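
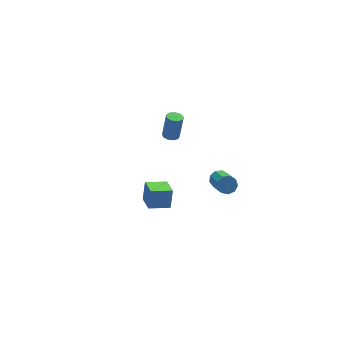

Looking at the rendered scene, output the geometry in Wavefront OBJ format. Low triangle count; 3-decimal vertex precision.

v 0.989 -3.151 2.97
v 1.248 -2.868 3.378
v 1.03 -4.425 4.598
v 0.771 -4.709 4.19
v 0.87 -2.804 3.393
v 0.652 -4.361 4.613
v 0.548 -2.902 3.21
v 0.331 -4.459 4.43
v 0.433 -3.117 2.915
v 0.215 -4.674 4.134
v 0.577 -3.348 2.645
v 0.359 -4.905 3.865
v 0.914 -3.487 2.528
v 0.697 -5.044 3.748
v 1.286 -3.469 2.618
v 1.069 -5.026 3.838
v 1.519 -3.302 2.872
v 1.301 -4.859 4.092
v 1.504 -3.065 3.172
v 1.286 -4.622 4.392
v 0.698 3.281 0.536
v 0.993 2.878 0.53
v 1.318 3.095 1.999
v 1.022 3.499 2.004
v 1.174 3.156 0.449
v 1.499 3.374 1.918
v 1.132 3.493 0.408
v 1.457 3.711 1.877
v 0.887 3.731 0.427
v 1.212 3.949 1.896
v 0.553 3.758 0.497
v 0.878 3.976 1.966
v 0.287 3.562 0.585
v 0.612 3.78 2.054
v 0.213 3.235 0.65
v 0.538 3.452 2.118
v 0.366 2.929 0.661
v 0.691 3.147 2.13
v 0.674 2.788 0.614
v 0.999 3.006 2.083
v -2.435 -1.547 -0.062
v -2.159 -1.176 1.034
v -2.333 -0.394 -0.478
v -2.057 -0.023 0.618
v -1.243 -1.737 -0.298
v -0.967 -1.366 0.798
v -1.141 -0.584 -0.714
v -0.865 -0.213 0.382
f 2 1 5
f 2 5 3
f 3 5 6
f 3 6 4
f 5 1 7
f 5 7 6
f 6 7 8
f 6 8 4
f 7 1 9
f 7 9 8
f 8 9 10
f 8 10 4
f 9 1 11
f 9 11 10
f 10 11 12
f 10 12 4
f 11 1 13
f 11 13 12
f 12 13 14
f 12 14 4
f 13 1 15
f 13 15 14
f 14 15 16
f 14 16 4
f 15 1 17
f 15 17 16
f 16 17 18
f 16 18 4
f 17 1 19
f 17 19 18
f 18 19 20
f 18 20 4
f 19 1 2
f 19 2 20
f 20 2 3
f 20 3 4
f 22 21 25
f 22 25 23
f 23 25 26
f 23 26 24
f 25 21 27
f 25 27 26
f 26 27 28
f 26 28 24
f 27 21 29
f 27 29 28
f 28 29 30
f 28 30 24
f 29 21 31
f 29 31 30
f 30 31 32
f 30 32 24
f 31 21 33
f 31 33 32
f 32 33 34
f 32 34 24
f 33 21 35
f 33 35 34
f 34 35 36
f 34 36 24
f 35 21 37
f 35 37 36
f 36 37 38
f 36 38 24
f 37 21 39
f 37 39 38
f 38 39 40
f 38 40 24
f 39 21 22
f 39 22 40
f 40 22 23
f 40 23 24
f 42 44 41
f 45 42 41
f 41 44 43
f 43 45 41
f 42 48 44
f 46 42 45
f 46 48 42
f 44 48 43
f 47 45 43
f 43 48 47
f 47 46 45
f 48 46 47



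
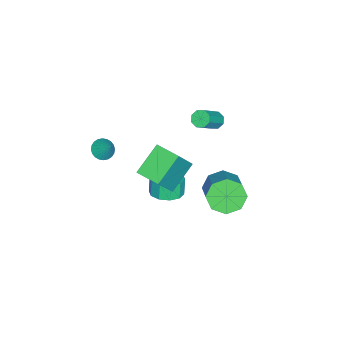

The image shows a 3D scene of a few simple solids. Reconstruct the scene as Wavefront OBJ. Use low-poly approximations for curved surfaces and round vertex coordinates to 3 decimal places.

v 1.36 -2.706 1.535
v 1.845 -2.485 1.145
v 1.82 -2.034 2.485
v 1.663 -2.306 1.106
v 1.436 -2.188 1.133
v 1.197 -2.149 1.221
v 0.983 -2.195 1.356
v 0.826 -2.318 1.52
v 0.751 -2.501 1.685
v 0.769 -2.714 1.828
v 0.876 -2.927 1.926
v 1.058 -3.105 1.965
v 1.285 -3.223 1.938
v 1.524 -3.262 1.85
v 1.738 -3.217 1.714
v 1.894 -3.093 1.551
v 1.97 -2.911 1.386
v 1.952 -2.697 1.243
v -1.159 -0.136 -4.141
v -0.252 -0.235 -3.845
v -0.593 -0.303 -2.822
v -1.501 -0.204 -3.119
v -0.381 0.344 -3.849
v -0.722 0.276 -2.827
v -0.807 0.74 -3.965
v -1.149 0.672 -2.943
v -1.368 0.801 -4.149
v -1.709 0.733 -3.126
v -1.849 0.504 -4.329
v -2.191 0.437 -3.307
v -2.067 -0.037 -4.438
v -2.408 -0.105 -3.415
v -1.938 -0.616 -4.433
v -2.279 -0.684 -3.411
v -1.511 -1.012 -4.317
v -1.853 -1.08 -3.295
v -0.951 -1.073 -4.134
v -1.292 -1.141 -3.111
v -0.469 -0.777 -3.953
v -0.811 -0.844 -2.931
v -3.841 1.643 0.506
v -3.467 1.968 0.223
v -2.186 1.602 1.492
v -2.559 1.277 1.774
v -3.696 2.194 0.518
v -2.414 1.828 1.787
v -4.009 2.097 0.806
v -2.728 1.731 2.075
v -4.223 1.734 0.918
v -2.942 1.368 2.187
v -4.214 1.318 0.788
v -2.933 0.952 2.057
v -3.986 1.092 0.493
v -2.704 0.726 1.762
v -3.672 1.189 0.205
v -2.391 0.823 1.474
v -3.458 1.552 0.093
v -2.177 1.186 1.362
v -0.43 3.286 -1.555
v 0.139 3.472 -2.466
v 1.62 4.18 -1.395
v 1.05 3.994 -0.485
v -0.333 4.124 -2.245
v 1.148 4.832 -1.175
v -0.861 4.285 -1.62
v 0.62 4.993 -0.55
v -1.138 3.861 -0.957
v 0.343 4.569 0.113
v -1 3.1 -0.645
v 0.481 3.808 0.426
v -0.528 2.448 -0.865
v 0.953 3.156 0.205
v 0 2.287 -1.49
v 1.481 2.995 -0.42
v 0.277 2.711 -2.153
v 1.758 3.419 -1.083
v 1.263 1.03 2.539
v 2.454 0.707 4.348
v 1.7 2.348 2.486
v 2.891 2.026 4.295
v 2.749 0.494 1.465
v 3.94 0.172 3.274
v 3.186 1.813 1.412
v 4.377 1.49 3.221
f 2 1 4
f 2 4 3
f 4 1 5
f 4 5 3
f 5 1 6
f 5 6 3
f 6 1 7
f 6 7 3
f 7 1 8
f 7 8 3
f 8 1 9
f 8 9 3
f 9 1 10
f 9 10 3
f 10 1 11
f 10 11 3
f 11 1 12
f 11 12 3
f 12 1 13
f 12 13 3
f 13 1 14
f 13 14 3
f 14 1 15
f 14 15 3
f 15 1 16
f 15 16 3
f 16 1 17
f 16 17 3
f 17 1 18
f 17 18 3
f 18 1 2
f 18 2 3
f 20 19 23
f 20 23 21
f 21 23 24
f 21 24 22
f 23 19 25
f 23 25 24
f 24 25 26
f 24 26 22
f 25 19 27
f 25 27 26
f 26 27 28
f 26 28 22
f 27 19 29
f 27 29 28
f 28 29 30
f 28 30 22
f 29 19 31
f 29 31 30
f 30 31 32
f 30 32 22
f 31 19 33
f 31 33 32
f 32 33 34
f 32 34 22
f 33 19 35
f 33 35 34
f 34 35 36
f 34 36 22
f 35 19 37
f 35 37 36
f 36 37 38
f 36 38 22
f 37 19 39
f 37 39 38
f 38 39 40
f 38 40 22
f 39 19 20
f 39 20 40
f 40 20 21
f 40 21 22
f 42 41 45
f 42 45 43
f 43 45 46
f 43 46 44
f 45 41 47
f 45 47 46
f 46 47 48
f 46 48 44
f 47 41 49
f 47 49 48
f 48 49 50
f 48 50 44
f 49 41 51
f 49 51 50
f 50 51 52
f 50 52 44
f 51 41 53
f 51 53 52
f 52 53 54
f 52 54 44
f 53 41 55
f 53 55 54
f 54 55 56
f 54 56 44
f 55 41 57
f 55 57 56
f 56 57 58
f 56 58 44
f 57 41 42
f 57 42 58
f 58 42 43
f 58 43 44
f 60 59 63
f 60 63 61
f 61 63 64
f 61 64 62
f 63 59 65
f 63 65 64
f 64 65 66
f 64 66 62
f 65 59 67
f 65 67 66
f 66 67 68
f 66 68 62
f 67 59 69
f 67 69 68
f 68 69 70
f 68 70 62
f 69 59 71
f 69 71 70
f 70 71 72
f 70 72 62
f 71 59 73
f 71 73 72
f 72 73 74
f 72 74 62
f 73 59 75
f 73 75 74
f 74 75 76
f 74 76 62
f 75 59 60
f 75 60 76
f 76 60 61
f 76 61 62
f 78 80 77
f 81 78 77
f 77 80 79
f 79 81 77
f 78 84 80
f 82 78 81
f 82 84 78
f 80 84 79
f 83 81 79
f 79 84 83
f 83 82 81
f 84 82 83



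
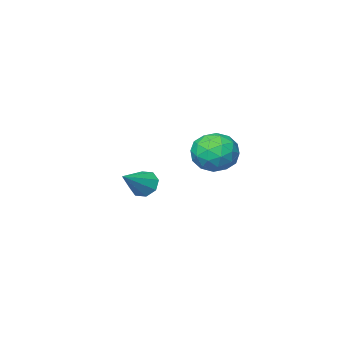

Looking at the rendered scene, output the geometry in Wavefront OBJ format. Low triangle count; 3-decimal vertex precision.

v -2.807 -2.015 -2.166
v -2.363 -2.098 -2.838
v -1.273 -1.525 -1.214
v -2.587 -1.524 -2.772
v -2.94 -1.237 -2.351
v -3.215 -1.406 -1.821
v -3.251 -1.931 -1.494
v -3.026 -2.505 -1.56
v -2.673 -2.792 -1.981
v -2.398 -2.623 -2.511
v -3.695 4.092 1.299
v -2.774 4.405 0.674
v -2.626 2.915 2.286
v -1.705 3.228 1.661
v -2.185 3.979 2.398
v -2.846 4.706 1.788
v -2.554 2.614 1.172
v -3.215 3.341 0.562
v -2.068 3.491 0.595
v -1.84 4.335 1.353
v -3.56 2.985 1.607
v -3.332 3.829 2.365
v -3.328 4.352 0.899
v -2.072 2.968 2.061
v -2.354 3.41 2.494
v -1.812 3.593 2.126
v -3.371 4.529 1.554
v -2.829 4.712 1.187
v -2.483 4.462 2.201
v -2.571 2.608 1.773
v -2.029 2.791 1.406
v -3.588 3.727 0.834
v -3.046 3.91 0.466
v -2.917 2.858 0.759
v -2.372 3.998 0.486
v -1.744 3.307 1.067
v -2.243 2.946 0.779
v -2.631 3.373 0.42
v -2.238 4.494 0.932
v -1.61 3.803 1.512
v -1.892 4.244 1.945
v -2.28 4.671 1.586
v -1.824 3.957 0.885
v -3.79 3.517 1.448
v -3.162 2.826 2.028
v -3.12 2.649 1.374
v -3.508 3.076 1.015
v -3.656 4.013 1.893
v -3.028 3.322 2.474
v -2.769 3.947 2.54
v -3.157 4.374 2.181
v -3.576 3.363 2.075
f 2 1 4
f 2 4 3
f 4 1 5
f 4 5 3
f 5 1 6
f 5 6 3
f 6 1 7
f 6 7 3
f 7 1 8
f 7 8 3
f 8 1 9
f 8 9 3
f 9 1 10
f 9 10 3
f 10 1 2
f 10 2 3
f 11 48 27
f 48 22 51
f 27 51 16
f 48 51 27
f 11 27 23
f 27 16 28
f 23 28 12
f 27 28 23
f 11 23 32
f 23 12 33
f 32 33 18
f 23 33 32
f 11 32 44
f 32 18 47
f 44 47 21
f 32 47 44
f 11 44 48
f 44 21 52
f 48 52 22
f 44 52 48
f 12 28 39
f 28 16 42
f 39 42 20
f 28 42 39
f 16 51 29
f 51 22 50
f 29 50 15
f 51 50 29
f 22 52 49
f 52 21 45
f 49 45 13
f 52 45 49
f 21 47 46
f 47 18 34
f 46 34 17
f 47 34 46
f 18 33 38
f 33 12 35
f 38 35 19
f 33 35 38
f 14 40 26
f 40 20 41
f 26 41 15
f 40 41 26
f 14 26 24
f 26 15 25
f 24 25 13
f 26 25 24
f 14 24 31
f 24 13 30
f 31 30 17
f 24 30 31
f 14 31 36
f 31 17 37
f 36 37 19
f 31 37 36
f 14 36 40
f 36 19 43
f 40 43 20
f 36 43 40
f 15 41 29
f 41 20 42
f 29 42 16
f 41 42 29
f 13 25 49
f 25 15 50
f 49 50 22
f 25 50 49
f 17 30 46
f 30 13 45
f 46 45 21
f 30 45 46
f 19 37 38
f 37 17 34
f 38 34 18
f 37 34 38
f 20 43 39
f 43 19 35
f 39 35 12
f 43 35 39



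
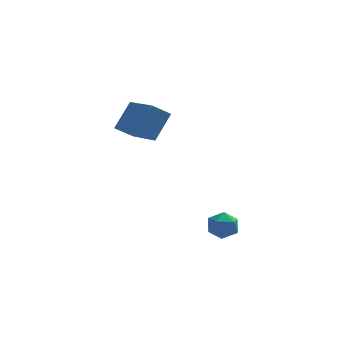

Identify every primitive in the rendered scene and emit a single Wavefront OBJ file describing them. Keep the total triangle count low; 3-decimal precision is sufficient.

v 1.348 -0.204 -3.143
v 1.894 0.369 -3.316
v 2.126 -1.109 -3.684
v 2.672 -0.536 -3.857
v 2.538 -0.749 -3.088
v 2.058 -0.19 -2.753
v 1.962 -0.55 -4.247
v 1.482 0.009 -3.912
v 2.274 0.155 -3.998
v 2.63 0.031 -3.281
v 1.39 -0.771 -3.719
v 1.746 -0.895 -3.002
v -2.176 2.084 0.845
v -2.983 1.673 1.505
v -1.535 2.922 2.152
v -2.342 2.511 2.812
v -1.058 0.569 1.268
v -1.865 0.158 1.928
v -0.417 1.407 2.575
v -1.224 0.996 3.235
f 1 12 6
f 1 6 2
f 1 2 8
f 1 8 11
f 1 11 12
f 2 6 10
f 6 12 5
f 12 11 3
f 11 8 7
f 8 2 9
f 4 10 5
f 4 5 3
f 4 3 7
f 4 7 9
f 4 9 10
f 5 10 6
f 3 5 12
f 7 3 11
f 9 7 8
f 10 9 2
f 14 16 13
f 17 14 13
f 13 16 15
f 15 17 13
f 14 20 16
f 18 14 17
f 18 20 14
f 16 20 15
f 19 17 15
f 15 20 19
f 19 18 17
f 20 18 19



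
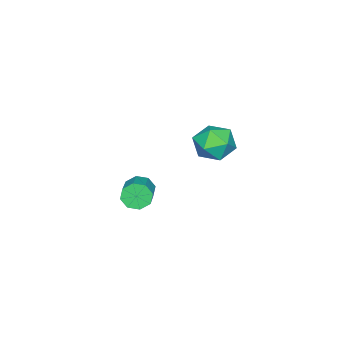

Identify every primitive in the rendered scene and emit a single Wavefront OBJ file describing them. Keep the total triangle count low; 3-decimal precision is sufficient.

v -2.744 3.559 -2.459
v -2.419 3.968 -1.734
v -1.401 3.212 -2.866
v -1.076 3.621 -2.141
v -1.543 2.863 -2.056
v -2.373 3.078 -1.804
v -1.447 4.102 -2.796
v -2.277 4.317 -2.544
v -1.617 4.303 -1.942
v -1.676 3.538 -1.484
v -2.144 3.642 -3.116
v -2.203 2.877 -2.658
v 1.816 2.685 -2.867
v 2.127 2.502 -3.321
v 3.254 3.092 -2.788
v 2.944 3.275 -2.333
v 1.948 2.903 -3.388
v 3.076 3.493 -2.854
v 1.692 3.176 -3.149
v 2.82 3.767 -2.616
v 1.509 3.161 -2.745
v 2.636 3.752 -2.212
v 1.506 2.868 -2.412
v 2.633 3.458 -1.879
v 1.684 2.467 -2.346
v 2.812 3.057 -1.812
v 1.94 2.193 -2.584
v 3.068 2.784 -2.051
v 2.124 2.208 -2.988
v 3.251 2.799 -2.455
f 1 12 6
f 1 6 2
f 1 2 8
f 1 8 11
f 1 11 12
f 2 6 10
f 6 12 5
f 12 11 3
f 11 8 7
f 8 2 9
f 4 10 5
f 4 5 3
f 4 3 7
f 4 7 9
f 4 9 10
f 5 10 6
f 3 5 12
f 7 3 11
f 9 7 8
f 10 9 2
f 14 13 17
f 14 17 15
f 15 17 18
f 15 18 16
f 17 13 19
f 17 19 18
f 18 19 20
f 18 20 16
f 19 13 21
f 19 21 20
f 20 21 22
f 20 22 16
f 21 13 23
f 21 23 22
f 22 23 24
f 22 24 16
f 23 13 25
f 23 25 24
f 24 25 26
f 24 26 16
f 25 13 27
f 25 27 26
f 26 27 28
f 26 28 16
f 27 13 29
f 27 29 28
f 28 29 30
f 28 30 16
f 29 13 14
f 29 14 30
f 30 14 15
f 30 15 16



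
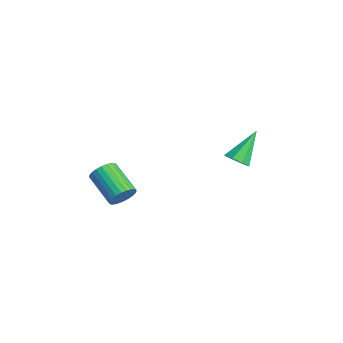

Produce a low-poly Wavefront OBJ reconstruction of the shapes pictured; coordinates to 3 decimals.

v 3.188 -3.189 1.793
v 3.393 -2.892 2.31
v 2.017 -3.254 3.063
v 1.812 -3.551 2.547
v 3.28 -2.709 2.191
v 1.904 -3.071 2.944
v 3.153 -2.599 2.011
v 1.777 -2.961 2.765
v 3.031 -2.579 1.799
v 1.655 -2.941 2.552
v 2.933 -2.652 1.585
v 1.557 -3.013 2.339
v 2.874 -2.807 1.403
v 1.498 -3.168 2.157
v 2.863 -3.019 1.281
v 1.487 -3.381 2.035
v 2.901 -3.258 1.236
v 1.525 -3.619 1.99
v 2.983 -3.486 1.277
v 1.607 -3.848 2.03
v 3.096 -3.669 1.396
v 1.72 -4.031 2.149
v 3.223 -3.779 1.575
v 1.847 -4.141 2.329
v 3.345 -3.799 1.788
v 1.969 -4.161 2.541
v 3.443 -3.727 2.001
v 2.067 -4.088 2.755
v 3.502 -3.572 2.183
v 2.126 -3.933 2.937
v 3.513 -3.359 2.305
v 2.137 -3.721 3.059
v 3.475 -3.121 2.35
v 2.099 -3.482 3.104
v 3.642 1.493 3.073
v 4.126 1.834 2.978
v 3.118 2.567 4.267
v 3.772 1.956 2.713
v 3.341 1.806 2.659
v 3.087 1.473 2.847
v 3.158 1.152 3.167
v 3.513 1.03 3.432
v 3.943 1.18 3.486
v 4.198 1.513 3.298
f 2 1 5
f 2 5 3
f 3 5 6
f 3 6 4
f 5 1 7
f 5 7 6
f 6 7 8
f 6 8 4
f 7 1 9
f 7 9 8
f 8 9 10
f 8 10 4
f 9 1 11
f 9 11 10
f 10 11 12
f 10 12 4
f 11 1 13
f 11 13 12
f 12 13 14
f 12 14 4
f 13 1 15
f 13 15 14
f 14 15 16
f 14 16 4
f 15 1 17
f 15 17 16
f 16 17 18
f 16 18 4
f 17 1 19
f 17 19 18
f 18 19 20
f 18 20 4
f 19 1 21
f 19 21 20
f 20 21 22
f 20 22 4
f 21 1 23
f 21 23 22
f 22 23 24
f 22 24 4
f 23 1 25
f 23 25 24
f 24 25 26
f 24 26 4
f 25 1 27
f 25 27 26
f 26 27 28
f 26 28 4
f 27 1 29
f 27 29 28
f 28 29 30
f 28 30 4
f 29 1 31
f 29 31 30
f 30 31 32
f 30 32 4
f 31 1 33
f 31 33 32
f 32 33 34
f 32 34 4
f 33 1 2
f 33 2 34
f 34 2 3
f 34 3 4
f 36 35 38
f 36 38 37
f 38 35 39
f 38 39 37
f 39 35 40
f 39 40 37
f 40 35 41
f 40 41 37
f 41 35 42
f 41 42 37
f 42 35 43
f 42 43 37
f 43 35 44
f 43 44 37
f 44 35 36
f 44 36 37



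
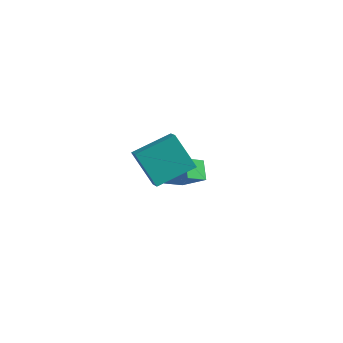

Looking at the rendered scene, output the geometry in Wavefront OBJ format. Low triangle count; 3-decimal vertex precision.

v -3.707 2.182 -3.641
v -4.291 2.889 -2.914
v -3.318 3.266 -4.383
v -3.902 3.973 -3.656
v -2.438 2.327 -2.764
v -3.022 3.034 -2.037
v -2.049 3.411 -3.506
v -2.633 4.118 -2.779
v -0.747 -3.066 1.255
v -2.027 -2.868 2.805
v -1.414 -2.366 0.614
v -2.694 -2.168 2.164
v 0.334 -1.412 1.936
v -0.946 -1.214 3.486
v -0.333 -0.712 1.295
v -1.613 -0.514 2.845
f 2 4 1
f 5 2 1
f 1 4 3
f 3 5 1
f 2 8 4
f 6 2 5
f 6 8 2
f 4 8 3
f 7 5 3
f 3 8 7
f 7 6 5
f 8 6 7
f 10 12 9
f 13 10 9
f 9 12 11
f 11 13 9
f 10 16 12
f 14 10 13
f 14 16 10
f 12 16 11
f 15 13 11
f 11 16 15
f 15 14 13
f 16 14 15



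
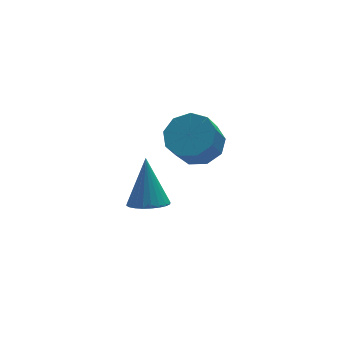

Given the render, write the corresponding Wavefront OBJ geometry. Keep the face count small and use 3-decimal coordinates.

v -1.074 -3.523 3.298
v -0.572 -4.216 3.21
v -1.044 -4.67 4.093
v -1.546 -3.977 4.182
v -0.308 -3.819 3.555
v -0.78 -4.273 4.438
v -0.403 -3.284 3.78
v -0.875 -3.738 4.663
v -0.811 -2.86 3.78
v -1.283 -3.315 4.663
v -1.343 -2.747 3.554
v -1.815 -3.201 4.437
v -1.748 -2.997 3.209
v -2.22 -3.451 4.092
v -1.838 -3.492 2.905
v -2.31 -3.947 3.789
v -1.571 -4.003 2.786
v -2.043 -4.457 3.669
v -1.071 -4.288 2.906
v -1.543 -4.743 3.79
v -2.397 -2.379 -0.299
v -2.047 -1.832 -0.61
v -2.223 -1.561 1.339
v -2.313 -1.743 -0.626
v -2.592 -1.751 -0.593
v -2.841 -1.855 -0.514
v -3.022 -2.039 -0.403
v -3.109 -2.274 -0.277
v -3.086 -2.525 -0.153
v -2.959 -2.755 -0.052
v -2.747 -2.927 0.011
v -2.481 -3.016 0.028
v -2.202 -3.007 -0.006
v -1.953 -2.904 -0.084
v -1.771 -2.72 -0.195
v -1.685 -2.485 -0.322
v -1.707 -2.233 -0.445
v -1.834 -2.004 -0.546
f 2 1 5
f 2 5 3
f 3 5 6
f 3 6 4
f 5 1 7
f 5 7 6
f 6 7 8
f 6 8 4
f 7 1 9
f 7 9 8
f 8 9 10
f 8 10 4
f 9 1 11
f 9 11 10
f 10 11 12
f 10 12 4
f 11 1 13
f 11 13 12
f 12 13 14
f 12 14 4
f 13 1 15
f 13 15 14
f 14 15 16
f 14 16 4
f 15 1 17
f 15 17 16
f 16 17 18
f 16 18 4
f 17 1 19
f 17 19 18
f 18 19 20
f 18 20 4
f 19 1 2
f 19 2 20
f 20 2 3
f 20 3 4
f 22 21 24
f 22 24 23
f 24 21 25
f 24 25 23
f 25 21 26
f 25 26 23
f 26 21 27
f 26 27 23
f 27 21 28
f 27 28 23
f 28 21 29
f 28 29 23
f 29 21 30
f 29 30 23
f 30 21 31
f 30 31 23
f 31 21 32
f 31 32 23
f 32 21 33
f 32 33 23
f 33 21 34
f 33 34 23
f 34 21 35
f 34 35 23
f 35 21 36
f 35 36 23
f 36 21 37
f 36 37 23
f 37 21 38
f 37 38 23
f 38 21 22
f 38 22 23



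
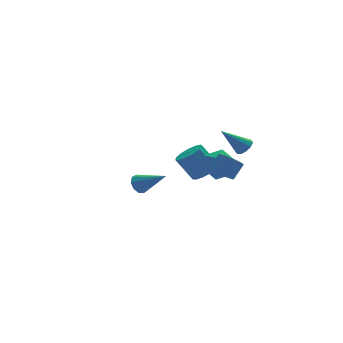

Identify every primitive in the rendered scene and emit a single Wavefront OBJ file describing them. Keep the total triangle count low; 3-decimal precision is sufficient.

v -3.561 -3.241 0.421
v -3.203 -2.73 0.633
v -2.459 -4.439 1.439
v -3.546 -2.806 0.916
v -3.897 -3.085 0.967
v -4.091 -3.438 0.763
v -4.037 -3.699 0.398
v -3.76 -3.745 0.044
v -3.391 -3.556 -0.134
v -3.101 -3.22 -0.052
v -3.027 -2.894 0.251
v 0.951 -3.873 0.645
v 1.473 -3.656 0.121
v 2.191 -3.331 0.972
v 1.669 -3.547 1.495
v 1.25 -3.332 0.185
v 1.968 -3.007 1.036
v 0.947 -3.152 0.372
v 1.665 -2.827 1.223
v 0.646 -3.166 0.632
v 1.364 -2.841 1.483
v 0.425 -3.369 0.895
v 1.144 -3.043 1.746
v 0.346 -3.707 1.091
v 1.064 -3.381 1.942
v 0.429 -4.089 1.168
v 1.147 -3.764 2.019
v 0.652 -4.413 1.104
v 1.37 -4.088 1.955
v 0.955 -4.593 0.917
v 1.673 -4.268 1.768
v 1.256 -4.579 0.657
v 1.974 -4.254 1.508
v 1.476 -4.377 0.394
v 2.195 -4.051 1.245
v 1.556 -4.039 0.198
v 2.274 -3.713 1.049
v 0.942 -1.274 -0.255
v 2.014 -1.361 -0.585
v 1.266 -2.439 1.105
v 2.338 -2.526 0.775
v 1.964 -1.565 1.223
v 1.764 -0.844 0.383
v 1.516 -2.956 0.137
v 1.316 -2.235 -0.703
v 2.369 -2.4 -0.343
v 2.646 -1.541 0.328
v 0.634 -2.259 0.192
v 0.911 -1.4 0.863
v 3.265 -1.635 1.217
v 3.634 -1.941 1.641
v 1.975 -1.325 2.563
v 3.732 -1.558 1.647
v 3.653 -1.205 1.489
v 3.425 -1.015 1.227
v 3.136 -1.063 0.961
v 2.896 -1.329 0.793
v 2.797 -1.712 0.787
v 2.877 -2.065 0.945
v 3.105 -2.255 1.207
v 3.394 -2.207 1.473
v 2.971 3.314 -3.216
v 3.389 2.633 -2.684
v 2.548 3.265 -1.212
v 2.129 3.946 -1.744
v 3.723 3.058 -2.677
v 2.881 3.691 -1.204
v 3.818 3.565 -2.84
v 2.976 4.198 -1.368
v 3.644 3.992 -3.123
v 2.802 4.625 -1.651
v 3.256 4.204 -3.435
v 2.414 4.836 -1.963
v 2.778 4.133 -3.678
v 1.936 4.765 -2.206
v 2.361 3.802 -3.774
v 1.519 4.434 -2.302
v 2.138 3.316 -3.693
v 1.296 3.948 -2.221
v 2.179 2.829 -3.461
v 1.337 3.462 -1.988
v 2.472 2.496 -3.15
v 1.63 3.129 -1.678
v 2.923 2.423 -2.861
v 2.081 3.056 -1.389
f 2 1 4
f 2 4 3
f 4 1 5
f 4 5 3
f 5 1 6
f 5 6 3
f 6 1 7
f 6 7 3
f 7 1 8
f 7 8 3
f 8 1 9
f 8 9 3
f 9 1 10
f 9 10 3
f 10 1 11
f 10 11 3
f 11 1 2
f 11 2 3
f 13 12 16
f 13 16 14
f 14 16 17
f 14 17 15
f 16 12 18
f 16 18 17
f 17 18 19
f 17 19 15
f 18 12 20
f 18 20 19
f 19 20 21
f 19 21 15
f 20 12 22
f 20 22 21
f 21 22 23
f 21 23 15
f 22 12 24
f 22 24 23
f 23 24 25
f 23 25 15
f 24 12 26
f 24 26 25
f 25 26 27
f 25 27 15
f 26 12 28
f 26 28 27
f 27 28 29
f 27 29 15
f 28 12 30
f 28 30 29
f 29 30 31
f 29 31 15
f 30 12 32
f 30 32 31
f 31 32 33
f 31 33 15
f 32 12 34
f 32 34 33
f 33 34 35
f 33 35 15
f 34 12 36
f 34 36 35
f 35 36 37
f 35 37 15
f 36 12 13
f 36 13 37
f 37 13 14
f 37 14 15
f 38 49 43
f 38 43 39
f 38 39 45
f 38 45 48
f 38 48 49
f 39 43 47
f 43 49 42
f 49 48 40
f 48 45 44
f 45 39 46
f 41 47 42
f 41 42 40
f 41 40 44
f 41 44 46
f 41 46 47
f 42 47 43
f 40 42 49
f 44 40 48
f 46 44 45
f 47 46 39
f 51 50 53
f 51 53 52
f 53 50 54
f 53 54 52
f 54 50 55
f 54 55 52
f 55 50 56
f 55 56 52
f 56 50 57
f 56 57 52
f 57 50 58
f 57 58 52
f 58 50 59
f 58 59 52
f 59 50 60
f 59 60 52
f 60 50 61
f 60 61 52
f 61 50 51
f 61 51 52
f 63 62 66
f 63 66 64
f 64 66 67
f 64 67 65
f 66 62 68
f 66 68 67
f 67 68 69
f 67 69 65
f 68 62 70
f 68 70 69
f 69 70 71
f 69 71 65
f 70 62 72
f 70 72 71
f 71 72 73
f 71 73 65
f 72 62 74
f 72 74 73
f 73 74 75
f 73 75 65
f 74 62 76
f 74 76 75
f 75 76 77
f 75 77 65
f 76 62 78
f 76 78 77
f 77 78 79
f 77 79 65
f 78 62 80
f 78 80 79
f 79 80 81
f 79 81 65
f 80 62 82
f 80 82 81
f 81 82 83
f 81 83 65
f 82 62 84
f 82 84 83
f 83 84 85
f 83 85 65
f 84 62 63
f 84 63 85
f 85 63 64
f 85 64 65



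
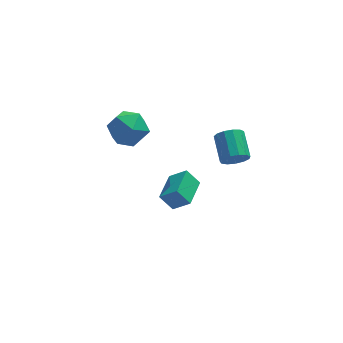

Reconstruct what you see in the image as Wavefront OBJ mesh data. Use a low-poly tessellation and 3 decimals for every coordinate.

v 3.407 -3.546 2.122
v 3.941 -3.787 2.682
v 3.926 -2.295 3.338
v 3.393 -2.054 2.778
v 4.186 -3.63 2.33
v 4.171 -2.138 2.986
v 4.183 -3.446 1.912
v 4.168 -1.954 2.568
v 3.935 -3.294 1.561
v 3.92 -1.802 2.217
v 3.519 -3.222 1.388
v 3.504 -1.73 2.044
v 3.067 -3.253 1.448
v 3.052 -1.761 2.104
v 2.724 -3.377 1.722
v 2.709 -1.885 2.378
v 2.598 -3.555 2.123
v 2.583 -2.063 2.779
v 2.728 -3.729 2.523
v 2.713 -2.237 3.18
v 3.075 -3.846 2.797
v 3.06 -2.354 3.453
v 3.527 -3.868 2.856
v 3.512 -2.376 3.512
v 0.594 -1.064 -4.665
v -0.082 -0.684 -3.775
v 1.46 0.57 -4.705
v 0.784 0.95 -3.815
v 1.476 -1.51 -3.805
v 0.8 -1.13 -2.915
v 2.342 0.124 -3.845
v 1.666 0.504 -2.955
v -2.791 -0.43 3.109
v -1.833 -0.091 2.397
v -1.647 -1.829 3.983
v -0.689 -1.49 3.271
v -1.104 -0.727 4.156
v -1.811 0.138 3.617
v -1.669 -2.058 2.763
v -2.376 -1.193 2.224
v -1.139 -1.097 2.184
v -0.791 -0.275 3.045
v -2.689 -1.645 3.335
v -2.341 -0.823 4.196
f 2 1 5
f 2 5 3
f 3 5 6
f 3 6 4
f 5 1 7
f 5 7 6
f 6 7 8
f 6 8 4
f 7 1 9
f 7 9 8
f 8 9 10
f 8 10 4
f 9 1 11
f 9 11 10
f 10 11 12
f 10 12 4
f 11 1 13
f 11 13 12
f 12 13 14
f 12 14 4
f 13 1 15
f 13 15 14
f 14 15 16
f 14 16 4
f 15 1 17
f 15 17 16
f 16 17 18
f 16 18 4
f 17 1 19
f 17 19 18
f 18 19 20
f 18 20 4
f 19 1 21
f 19 21 20
f 20 21 22
f 20 22 4
f 21 1 23
f 21 23 22
f 22 23 24
f 22 24 4
f 23 1 2
f 23 2 24
f 24 2 3
f 24 3 4
f 26 28 25
f 29 26 25
f 25 28 27
f 27 29 25
f 26 32 28
f 30 26 29
f 30 32 26
f 28 32 27
f 31 29 27
f 27 32 31
f 31 30 29
f 32 30 31
f 33 44 38
f 33 38 34
f 33 34 40
f 33 40 43
f 33 43 44
f 34 38 42
f 38 44 37
f 44 43 35
f 43 40 39
f 40 34 41
f 36 42 37
f 36 37 35
f 36 35 39
f 36 39 41
f 36 41 42
f 37 42 38
f 35 37 44
f 39 35 43
f 41 39 40
f 42 41 34



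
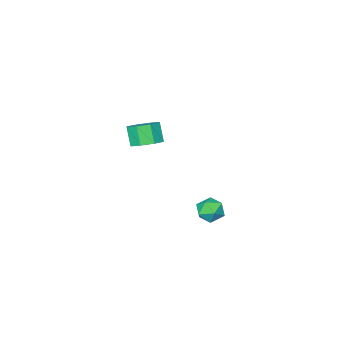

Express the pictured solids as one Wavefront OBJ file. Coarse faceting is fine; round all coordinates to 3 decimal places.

v -2.848 2.977 -1.475
v -2.468 3.377 -0.882
v -1.692 2.623 -1.978
v -1.312 3.023 -1.385
v -1.728 2.349 -1.217
v -2.443 2.568 -0.906
v -1.717 3.432 -1.954
v -2.432 3.651 -1.643
v -1.769 3.658 -1.178
v -1.776 2.989 -0.723
v -2.384 3.011 -2.137
v -2.391 2.342 -1.682
v -3.177 -3.379 -0.332
v -2.432 -2.964 0.039
v -2.638 -3.546 1.103
v -3.383 -3.961 0.732
v -3.028 -2.586 0.13
v -3.234 -3.168 1.194
v -3.711 -2.673 -0.049
v -3.917 -3.254 1.015
v -4.082 -3.173 -0.394
v -4.288 -3.754 0.67
v -3.922 -3.794 -0.703
v -4.128 -4.376 0.361
v -3.326 -4.172 -0.794
v -3.532 -4.754 0.27
v -2.643 -4.086 -0.615
v -2.849 -4.667 0.449
v -2.272 -3.586 -0.27
v -2.478 -4.167 0.794
f 1 12 6
f 1 6 2
f 1 2 8
f 1 8 11
f 1 11 12
f 2 6 10
f 6 12 5
f 12 11 3
f 11 8 7
f 8 2 9
f 4 10 5
f 4 5 3
f 4 3 7
f 4 7 9
f 4 9 10
f 5 10 6
f 3 5 12
f 7 3 11
f 9 7 8
f 10 9 2
f 14 13 17
f 14 17 15
f 15 17 18
f 15 18 16
f 17 13 19
f 17 19 18
f 18 19 20
f 18 20 16
f 19 13 21
f 19 21 20
f 20 21 22
f 20 22 16
f 21 13 23
f 21 23 22
f 22 23 24
f 22 24 16
f 23 13 25
f 23 25 24
f 24 25 26
f 24 26 16
f 25 13 27
f 25 27 26
f 26 27 28
f 26 28 16
f 27 13 29
f 27 29 28
f 28 29 30
f 28 30 16
f 29 13 14
f 29 14 30
f 30 14 15
f 30 15 16



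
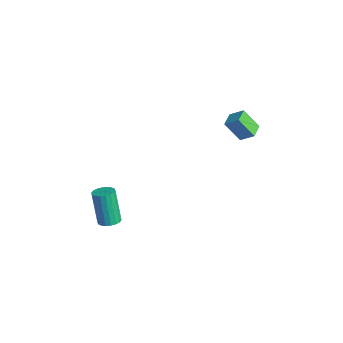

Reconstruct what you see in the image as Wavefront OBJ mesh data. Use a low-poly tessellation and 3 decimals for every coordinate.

v 1.749 1.584 3.629
v 2.246 2.044 4.125
v 1.164 2.14 3.697
v 1.661 2.601 4.194
v 2.199 2.179 2.626
v 2.696 2.64 3.123
v 1.614 2.736 2.695
v 2.111 3.196 3.191
v 1.069 -3.913 -1.956
v 1.488 -3.57 -1.814
v 0.93 -3.604 -0.082
v 0.511 -3.947 -0.224
v 1.304 -3.412 -1.871
v 0.746 -3.446 -0.139
v 1.073 -3.353 -1.944
v 0.515 -3.387 -0.212
v 0.842 -3.405 -2.019
v 0.283 -3.439 -0.288
v 0.655 -3.558 -2.083
v 0.097 -3.592 -0.351
v 0.55 -3.781 -2.121
v -0.008 -3.815 -0.389
v 0.549 -4.03 -2.126
v -0.01 -4.064 -0.394
v 0.65 -4.256 -2.098
v 0.092 -4.29 -0.366
v 0.834 -4.414 -2.041
v 0.276 -4.448 -0.309
v 1.065 -4.473 -1.968
v 0.507 -4.507 -0.236
v 1.297 -4.421 -1.892
v 0.738 -4.455 -0.161
v 1.483 -4.268 -1.829
v 0.925 -4.302 -0.097
v 1.588 -4.045 -1.791
v 1.03 -4.079 -0.059
v 1.59 -3.796 -1.786
v 1.031 -3.83 -0.054
f 2 4 1
f 5 2 1
f 1 4 3
f 3 5 1
f 2 8 4
f 6 2 5
f 6 8 2
f 4 8 3
f 7 5 3
f 3 8 7
f 7 6 5
f 8 6 7
f 10 9 13
f 10 13 11
f 11 13 14
f 11 14 12
f 13 9 15
f 13 15 14
f 14 15 16
f 14 16 12
f 15 9 17
f 15 17 16
f 16 17 18
f 16 18 12
f 17 9 19
f 17 19 18
f 18 19 20
f 18 20 12
f 19 9 21
f 19 21 20
f 20 21 22
f 20 22 12
f 21 9 23
f 21 23 22
f 22 23 24
f 22 24 12
f 23 9 25
f 23 25 24
f 24 25 26
f 24 26 12
f 25 9 27
f 25 27 26
f 26 27 28
f 26 28 12
f 27 9 29
f 27 29 28
f 28 29 30
f 28 30 12
f 29 9 31
f 29 31 30
f 30 31 32
f 30 32 12
f 31 9 33
f 31 33 32
f 32 33 34
f 32 34 12
f 33 9 35
f 33 35 34
f 34 35 36
f 34 36 12
f 35 9 37
f 35 37 36
f 36 37 38
f 36 38 12
f 37 9 10
f 37 10 38
f 38 10 11
f 38 11 12



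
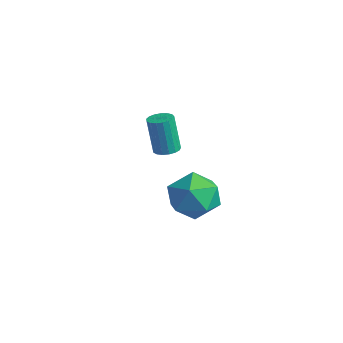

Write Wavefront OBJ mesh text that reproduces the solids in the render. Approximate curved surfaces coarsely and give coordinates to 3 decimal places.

v -2.134 0.642 0.015
v -1.852 1.06 0.088
v -2.204 1.037 1.597
v -2.486 0.618 1.525
v -2.074 1.148 0.037
v -2.426 1.124 1.546
v -2.31 1.119 -0.018
v -2.662 1.096 1.491
v -2.506 0.981 -0.066
v -2.858 0.958 1.443
v -2.616 0.765 -0.095
v -2.968 0.742 1.414
v -2.616 0.521 -0.099
v -2.968 0.498 1.41
v -2.506 0.305 -0.076
v -2.858 0.282 1.433
v -2.31 0.165 -0.033
v -2.662 0.142 1.476
v -2.074 0.135 0.022
v -2.426 0.112 1.531
v -1.852 0.221 0.075
v -2.204 0.198 1.584
v -1.694 0.403 0.114
v -2.046 0.38 1.624
v -1.637 0.64 0.131
v -1.989 0.617 1.64
v -1.694 0.877 0.121
v -2.046 0.854 1.631
v 1.667 -0.438 1.022
v 2.466 -0.726 0.403
v 1.274 -2.074 1.277
v 2.073 -2.362 0.658
v 2.265 -1.924 1.595
v 2.507 -0.913 1.437
v 1.233 -1.887 0.243
v 1.475 -0.876 0.085
v 2.198 -1.622 -0.078
v 2.836 -1.645 0.757
v 0.904 -1.155 0.923
v 1.542 -1.178 1.758
f 2 1 5
f 2 5 3
f 3 5 6
f 3 6 4
f 5 1 7
f 5 7 6
f 6 7 8
f 6 8 4
f 7 1 9
f 7 9 8
f 8 9 10
f 8 10 4
f 9 1 11
f 9 11 10
f 10 11 12
f 10 12 4
f 11 1 13
f 11 13 12
f 12 13 14
f 12 14 4
f 13 1 15
f 13 15 14
f 14 15 16
f 14 16 4
f 15 1 17
f 15 17 16
f 16 17 18
f 16 18 4
f 17 1 19
f 17 19 18
f 18 19 20
f 18 20 4
f 19 1 21
f 19 21 20
f 20 21 22
f 20 22 4
f 21 1 23
f 21 23 22
f 22 23 24
f 22 24 4
f 23 1 25
f 23 25 24
f 24 25 26
f 24 26 4
f 25 1 27
f 25 27 26
f 26 27 28
f 26 28 4
f 27 1 2
f 27 2 28
f 28 2 3
f 28 3 4
f 29 40 34
f 29 34 30
f 29 30 36
f 29 36 39
f 29 39 40
f 30 34 38
f 34 40 33
f 40 39 31
f 39 36 35
f 36 30 37
f 32 38 33
f 32 33 31
f 32 31 35
f 32 35 37
f 32 37 38
f 33 38 34
f 31 33 40
f 35 31 39
f 37 35 36
f 38 37 30



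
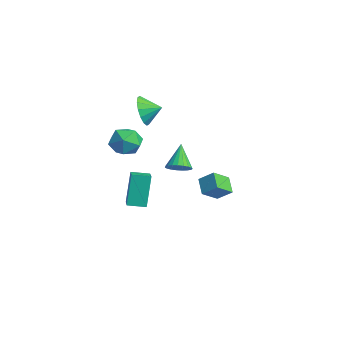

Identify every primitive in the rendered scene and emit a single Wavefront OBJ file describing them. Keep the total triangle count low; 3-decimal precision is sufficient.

v 0.557 -0.703 -0.326
v 1.03 -0.16 -0.205
v -0.337 -0.217 0.986
v 0.829 -0.029 -0.391
v 0.581 -0.014 -0.565
v 0.329 -0.119 -0.698
v 0.116 -0.324 -0.767
v -0.02 -0.595 -0.759
v -0.057 -0.885 -0.677
v 0.013 -1.144 -0.533
v 0.177 -1.326 -0.354
v 0.406 -1.4 -0.17
v 0.662 -1.354 -0.013
v 0.899 -1.196 0.091
v 1.078 -0.952 0.122
v 1.166 -0.665 0.075
v 1.149 -0.385 -0.04
v -4.449 -1.73 -0.381
v -3.449 -1.663 -0.761
v -3.871 -2.637 0.981
v -2.871 -2.57 0.601
v -3.364 -1.692 0.972
v -3.721 -1.132 0.13
v -3.599 -3.168 0.09
v -3.956 -2.608 -0.752
v -2.923 -2.552 -0.47
v -2.778 -1.64 0.075
v -4.542 -2.66 0.145
v -4.397 -1.748 0.69
v 2.467 -4.31 -1.342
v 1.96 -3.864 0.509
v 2.81 -3.38 -1.472
v 2.302 -2.934 0.378
v 3.958 -4.786 -0.818
v 3.45 -4.34 1.032
v 4.3 -3.856 -0.949
v 3.793 -3.41 0.902
v -2.595 2.804 -4.647
v -2.248 1.746 -3.939
v -3.527 2.97 -3.943
v -3.18 1.911 -3.235
v -1.98 3.449 -3.985
v -1.633 2.39 -3.277
v -2.912 3.614 -3.281
v -2.565 2.556 -2.573
v -3.118 -1.313 2.519
v -2.566 -1.318 1.626
v -2.622 -0.427 2.821
v -3.013 -1.029 1.513
v -3.488 -0.817 1.671
v -3.864 -0.737 2.055
v -4.04 -0.812 2.564
v -3.969 -1.021 3.06
v -3.67 -1.309 3.412
v -3.224 -1.597 3.524
v -2.749 -1.81 3.367
v -2.373 -1.889 2.982
v -2.197 -1.814 2.474
v -2.267 -1.605 1.977
f 2 1 4
f 2 4 3
f 4 1 5
f 4 5 3
f 5 1 6
f 5 6 3
f 6 1 7
f 6 7 3
f 7 1 8
f 7 8 3
f 8 1 9
f 8 9 3
f 9 1 10
f 9 10 3
f 10 1 11
f 10 11 3
f 11 1 12
f 11 12 3
f 12 1 13
f 12 13 3
f 13 1 14
f 13 14 3
f 14 1 15
f 14 15 3
f 15 1 16
f 15 16 3
f 16 1 17
f 16 17 3
f 17 1 2
f 17 2 3
f 18 29 23
f 18 23 19
f 18 19 25
f 18 25 28
f 18 28 29
f 19 23 27
f 23 29 22
f 29 28 20
f 28 25 24
f 25 19 26
f 21 27 22
f 21 22 20
f 21 20 24
f 21 24 26
f 21 26 27
f 22 27 23
f 20 22 29
f 24 20 28
f 26 24 25
f 27 26 19
f 31 33 30
f 34 31 30
f 30 33 32
f 32 34 30
f 31 37 33
f 35 31 34
f 35 37 31
f 33 37 32
f 36 34 32
f 32 37 36
f 36 35 34
f 37 35 36
f 39 41 38
f 42 39 38
f 38 41 40
f 40 42 38
f 39 45 41
f 43 39 42
f 43 45 39
f 41 45 40
f 44 42 40
f 40 45 44
f 44 43 42
f 45 43 44
f 47 46 49
f 47 49 48
f 49 46 50
f 49 50 48
f 50 46 51
f 50 51 48
f 51 46 52
f 51 52 48
f 52 46 53
f 52 53 48
f 53 46 54
f 53 54 48
f 54 46 55
f 54 55 48
f 55 46 56
f 55 56 48
f 56 46 57
f 56 57 48
f 57 46 58
f 57 58 48
f 58 46 59
f 58 59 48
f 59 46 47
f 59 47 48



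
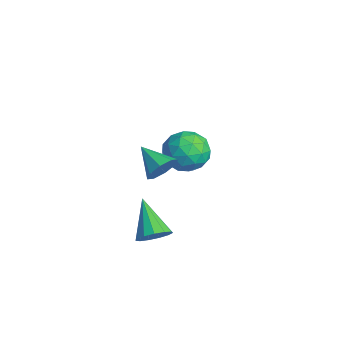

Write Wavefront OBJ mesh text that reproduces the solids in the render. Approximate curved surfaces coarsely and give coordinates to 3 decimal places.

v 3.636 -1.423 2.838
v 4.085 -1.7 3.44
v 2.404 -1.937 3.522
v 3.897 -1.125 3.533
v 3.556 -0.724 3.219
v 3.262 -0.734 2.682
v 3.187 -1.147 2.236
v 3.375 -1.722 2.143
v 3.716 -2.122 2.457
v 4.01 -2.113 2.994
v -1.557 2.657 -1.242
v -0.911 1.721 -0.9
v -3.169 1.699 -0.82
v -2.523 0.763 -0.478
v -2.51 1.761 0.166
v -1.513 2.353 -0.094
v -2.567 1.067 -1.626
v -1.57 1.659 -1.886
v -1.535 0.738 -1.137
v -1.5 1.166 -0.029
v -2.58 2.254 -1.691
v -2.545 2.682 -0.583
v -1.092 2.273 -1.108
v -2.988 1.147 -0.612
v -2.98 1.733 -0.233
v -2.6 1.183 -0.032
v -1.447 2.645 -0.634
v -1.067 2.094 -0.433
v -2.007 2.118 0.193
v -3.013 1.326 -1.287
v -2.633 0.775 -1.086
v -1.48 2.237 -1.688
v -1.1 1.687 -1.487
v -2.073 1.302 -1.913
v -1.079 1.145 -1.046
v -2.027 0.582 -0.798
v -2.053 0.761 -1.473
v -1.467 1.109 -1.626
v -1.059 1.397 -0.395
v -2.007 0.834 -0.147
v -1.999 1.42 0.231
v -1.413 1.768 0.078
v -1.426 0.819 -0.535
v -2.073 2.586 -1.573
v -3.021 2.023 -1.325
v -2.667 1.652 -1.798
v -2.081 2 -1.951
v -2.053 2.838 -0.922
v -3.001 2.275 -0.674
v -2.613 2.311 -0.094
v -2.027 2.659 -0.247
v -2.654 2.601 -1.185
v 2.455 -1.4 -2.425
v 2.969 -1.577 -1.797
v 0.865 -1.38 -1.115
v 2.952 -1.11 -1.826
v 2.776 -0.736 -2.045
v 2.499 -0.573 -2.384
v 2.208 -0.672 -2.737
v 1.995 -1.003 -2.99
v 1.929 -1.46 -3.063
v 2.029 -1.898 -2.934
v 2.265 -2.178 -2.643
v 2.561 -2.211 -2.283
v 2.824 -1.987 -1.967
f 2 1 4
f 2 4 3
f 4 1 5
f 4 5 3
f 5 1 6
f 5 6 3
f 6 1 7
f 6 7 3
f 7 1 8
f 7 8 3
f 8 1 9
f 8 9 3
f 9 1 10
f 9 10 3
f 10 1 2
f 10 2 3
f 11 48 27
f 48 22 51
f 27 51 16
f 48 51 27
f 11 27 23
f 27 16 28
f 23 28 12
f 27 28 23
f 11 23 32
f 23 12 33
f 32 33 18
f 23 33 32
f 11 32 44
f 32 18 47
f 44 47 21
f 32 47 44
f 11 44 48
f 44 21 52
f 48 52 22
f 44 52 48
f 12 28 39
f 28 16 42
f 39 42 20
f 28 42 39
f 16 51 29
f 51 22 50
f 29 50 15
f 51 50 29
f 22 52 49
f 52 21 45
f 49 45 13
f 52 45 49
f 21 47 46
f 47 18 34
f 46 34 17
f 47 34 46
f 18 33 38
f 33 12 35
f 38 35 19
f 33 35 38
f 14 40 26
f 40 20 41
f 26 41 15
f 40 41 26
f 14 26 24
f 26 15 25
f 24 25 13
f 26 25 24
f 14 24 31
f 24 13 30
f 31 30 17
f 24 30 31
f 14 31 36
f 31 17 37
f 36 37 19
f 31 37 36
f 14 36 40
f 36 19 43
f 40 43 20
f 36 43 40
f 15 41 29
f 41 20 42
f 29 42 16
f 41 42 29
f 13 25 49
f 25 15 50
f 49 50 22
f 25 50 49
f 17 30 46
f 30 13 45
f 46 45 21
f 30 45 46
f 19 37 38
f 37 17 34
f 38 34 18
f 37 34 38
f 20 43 39
f 43 19 35
f 39 35 12
f 43 35 39
f 54 53 56
f 54 56 55
f 56 53 57
f 56 57 55
f 57 53 58
f 57 58 55
f 58 53 59
f 58 59 55
f 59 53 60
f 59 60 55
f 60 53 61
f 60 61 55
f 61 53 62
f 61 62 55
f 62 53 63
f 62 63 55
f 63 53 64
f 63 64 55
f 64 53 65
f 64 65 55
f 65 53 54
f 65 54 55



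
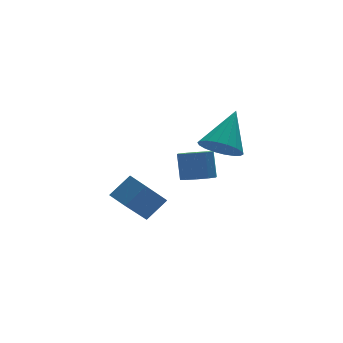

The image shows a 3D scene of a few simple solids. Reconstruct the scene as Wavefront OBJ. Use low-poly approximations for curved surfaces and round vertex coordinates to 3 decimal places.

v -3.163 -1.543 0.256
v -2.277 -1.452 1.045
v -3.411 -0.675 0.434
v -2.525 -0.585 1.223
v -2.015 -0.935 -1.103
v -1.129 -0.845 -0.314
v -2.263 -0.068 -0.925
v -1.377 0.023 -0.136
v 1.879 0.719 1.091
v 2.654 0.52 0.598
v 3.021 1.661 2.509
v 2.539 0.892 0.444
v 2.292 1.229 0.419
v 1.964 1.465 0.526
v 1.619 1.554 0.746
v 1.326 1.477 1.033
v 1.141 1.25 1.333
v 1.103 0.918 1.584
v 1.219 0.546 1.738
v 1.465 0.209 1.764
v 1.793 -0.027 1.656
v 2.138 -0.116 1.437
v 2.432 -0.039 1.149
v 2.616 0.188 0.85
v 1.087 1.035 -0.564
v 1.814 0.897 -0.578
v 1.94 1.448 0.57
v 1.213 1.585 0.584
v 1.744 1.307 -0.767
v 1.87 1.858 0.381
v 1.423 1.614 -0.879
v 1.549 2.165 0.269
v 0.974 1.699 -0.87
v 1.1 2.25 0.278
v 0.568 1.53 -0.745
v 0.694 2.081 0.404
v 0.36 1.172 -0.55
v 0.486 1.723 0.598
v 0.43 0.762 -0.361
v 0.556 1.313 0.787
v 0.751 0.455 -0.249
v 0.877 1.006 0.899
v 1.2 0.37 -0.258
v 1.326 0.921 0.89
v 1.606 0.539 -0.384
v 1.732 1.09 0.765
f 2 4 1
f 5 2 1
f 1 4 3
f 3 5 1
f 2 8 4
f 6 2 5
f 6 8 2
f 4 8 3
f 7 5 3
f 3 8 7
f 7 6 5
f 8 6 7
f 10 9 12
f 10 12 11
f 12 9 13
f 12 13 11
f 13 9 14
f 13 14 11
f 14 9 15
f 14 15 11
f 15 9 16
f 15 16 11
f 16 9 17
f 16 17 11
f 17 9 18
f 17 18 11
f 18 9 19
f 18 19 11
f 19 9 20
f 19 20 11
f 20 9 21
f 20 21 11
f 21 9 22
f 21 22 11
f 22 9 23
f 22 23 11
f 23 9 24
f 23 24 11
f 24 9 10
f 24 10 11
f 26 25 29
f 26 29 27
f 27 29 30
f 27 30 28
f 29 25 31
f 29 31 30
f 30 31 32
f 30 32 28
f 31 25 33
f 31 33 32
f 32 33 34
f 32 34 28
f 33 25 35
f 33 35 34
f 34 35 36
f 34 36 28
f 35 25 37
f 35 37 36
f 36 37 38
f 36 38 28
f 37 25 39
f 37 39 38
f 38 39 40
f 38 40 28
f 39 25 41
f 39 41 40
f 40 41 42
f 40 42 28
f 41 25 43
f 41 43 42
f 42 43 44
f 42 44 28
f 43 25 45
f 43 45 44
f 44 45 46
f 44 46 28
f 45 25 26
f 45 26 46
f 46 26 27
f 46 27 28



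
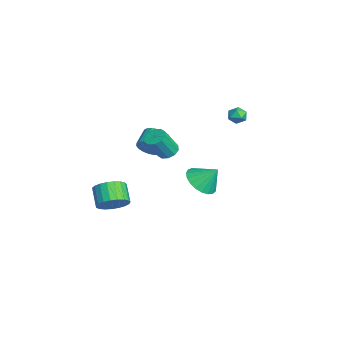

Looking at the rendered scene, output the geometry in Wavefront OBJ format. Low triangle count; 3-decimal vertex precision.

v -1.427 -3.746 -3.719
v -0.809 -3.938 -2.956
v -1.875 -4.046 -2.119
v -2.493 -3.854 -2.881
v -0.839 -3.524 -2.941
v -1.905 -3.631 -2.104
v -0.97 -3.148 -3.06
v -2.037 -3.255 -2.223
v -1.181 -2.875 -3.294
v -2.247 -2.983 -2.456
v -1.434 -2.753 -3.6
v -2.5 -2.861 -2.763
v -1.686 -2.803 -3.927
v -2.752 -2.911 -3.09
v -1.893 -3.016 -4.218
v -2.959 -3.124 -3.381
v -2.019 -3.355 -4.423
v -3.086 -3.463 -3.586
v -2.043 -3.762 -4.506
v -3.11 -3.869 -3.668
v -1.961 -4.166 -4.453
v -3.027 -4.274 -3.615
v -1.786 -4.498 -4.272
v -2.852 -4.605 -3.435
v -1.549 -4.699 -3.997
v -2.615 -4.807 -3.159
v -1.291 -4.736 -3.673
v -2.357 -4.843 -2.835
v -1.056 -4.602 -3.357
v -2.123 -4.709 -2.519
v -0.886 -4.319 -3.103
v -1.952 -4.427 -2.266
v 3.514 0.62 1.011
v 4.466 0.179 1.063
v 3.846 1.46 2.069
v 4.532 0.507 0.782
v 4.423 0.854 0.541
v 4.157 1.161 0.381
v 3.779 1.374 0.33
v 3.356 1.457 0.397
v 2.96 1.395 0.57
v 2.66 1.2 0.82
v 2.507 0.904 1.102
v 2.529 0.559 1.369
v 2.721 0.225 1.574
v 3.05 -0.041 1.682
v 3.46 -0.193 1.674
v 3.878 -0.203 1.551
v 4.234 -0.072 1.335
v -0.053 -1.783 1.63
v 0.445 -1.473 2.173
v -0.448 -0.948 2.694
v -0.947 -1.257 2.15
v 0.443 -1.225 1.918
v -0.451 -0.699 2.438
v 0.342 -1.087 1.606
v -0.552 -0.562 2.126
v 0.162 -1.087 1.298
v -0.731 -0.562 1.818
v -0.06 -1.225 1.056
v -0.953 -0.7 1.576
v -0.28 -1.474 0.928
v -1.174 -0.948 1.448
v -0.456 -1.783 0.939
v -1.35 -1.258 1.459
v -0.552 -2.092 1.086
v -1.445 -1.567 1.607
v -0.549 -2.341 1.342
v -1.443 -1.815 1.862
v -0.448 -2.478 1.654
v -1.342 -1.953 2.174
v -0.269 -2.478 1.962
v -1.162 -1.953 2.482
v -0.047 -2.34 2.204
v -0.94 -1.815 2.724
v 0.174 -2.092 2.332
v -0.72 -1.566 2.852
v 0.35 -1.782 2.321
v -0.544 -1.257 2.841
v -3.962 4.137 1.78
v -3.474 4.176 2.195
v -3.686 3.164 1.545
v -3.198 3.203 1.96
v -3.801 3.191 2.176
v -3.972 3.792 2.321
v -3.188 3.548 1.419
v -3.359 4.149 1.564
v -2.995 3.812 1.971
v -3.375 3.591 2.439
v -3.785 3.749 1.301
v -4.165 3.528 1.769
v 2.79 -1.092 3.096
v 3.108 -0.56 3.295
v 3.507 -1.317 4.682
v 3.19 -1.848 4.484
v 2.727 -0.532 3.42
v 3.127 -1.288 4.807
v 2.371 -0.717 3.422
v 2.77 -1.473 4.809
v 2.175 -1.045 3.299
v 2.574 -1.802 4.686
v 2.213 -1.391 3.099
v 2.613 -2.148 4.486
v 2.473 -1.623 2.898
v 2.872 -2.38 4.285
v 2.853 -1.652 2.773
v 3.253 -2.408 4.16
v 3.21 -1.467 2.771
v 3.609 -2.223 4.158
v 3.406 -1.138 2.894
v 3.805 -1.895 4.281
v 3.367 -0.792 3.094
v 3.767 -1.549 4.481
f 2 1 5
f 2 5 3
f 3 5 6
f 3 6 4
f 5 1 7
f 5 7 6
f 6 7 8
f 6 8 4
f 7 1 9
f 7 9 8
f 8 9 10
f 8 10 4
f 9 1 11
f 9 11 10
f 10 11 12
f 10 12 4
f 11 1 13
f 11 13 12
f 12 13 14
f 12 14 4
f 13 1 15
f 13 15 14
f 14 15 16
f 14 16 4
f 15 1 17
f 15 17 16
f 16 17 18
f 16 18 4
f 17 1 19
f 17 19 18
f 18 19 20
f 18 20 4
f 19 1 21
f 19 21 20
f 20 21 22
f 20 22 4
f 21 1 23
f 21 23 22
f 22 23 24
f 22 24 4
f 23 1 25
f 23 25 24
f 24 25 26
f 24 26 4
f 25 1 27
f 25 27 26
f 26 27 28
f 26 28 4
f 27 1 29
f 27 29 28
f 28 29 30
f 28 30 4
f 29 1 31
f 29 31 30
f 30 31 32
f 30 32 4
f 31 1 2
f 31 2 32
f 32 2 3
f 32 3 4
f 34 33 36
f 34 36 35
f 36 33 37
f 36 37 35
f 37 33 38
f 37 38 35
f 38 33 39
f 38 39 35
f 39 33 40
f 39 40 35
f 40 33 41
f 40 41 35
f 41 33 42
f 41 42 35
f 42 33 43
f 42 43 35
f 43 33 44
f 43 44 35
f 44 33 45
f 44 45 35
f 45 33 46
f 45 46 35
f 46 33 47
f 46 47 35
f 47 33 48
f 47 48 35
f 48 33 49
f 48 49 35
f 49 33 34
f 49 34 35
f 51 50 54
f 51 54 52
f 52 54 55
f 52 55 53
f 54 50 56
f 54 56 55
f 55 56 57
f 55 57 53
f 56 50 58
f 56 58 57
f 57 58 59
f 57 59 53
f 58 50 60
f 58 60 59
f 59 60 61
f 59 61 53
f 60 50 62
f 60 62 61
f 61 62 63
f 61 63 53
f 62 50 64
f 62 64 63
f 63 64 65
f 63 65 53
f 64 50 66
f 64 66 65
f 65 66 67
f 65 67 53
f 66 50 68
f 66 68 67
f 67 68 69
f 67 69 53
f 68 50 70
f 68 70 69
f 69 70 71
f 69 71 53
f 70 50 72
f 70 72 71
f 71 72 73
f 71 73 53
f 72 50 74
f 72 74 73
f 73 74 75
f 73 75 53
f 74 50 76
f 74 76 75
f 75 76 77
f 75 77 53
f 76 50 78
f 76 78 77
f 77 78 79
f 77 79 53
f 78 50 51
f 78 51 79
f 79 51 52
f 79 52 53
f 80 91 85
f 80 85 81
f 80 81 87
f 80 87 90
f 80 90 91
f 81 85 89
f 85 91 84
f 91 90 82
f 90 87 86
f 87 81 88
f 83 89 84
f 83 84 82
f 83 82 86
f 83 86 88
f 83 88 89
f 84 89 85
f 82 84 91
f 86 82 90
f 88 86 87
f 89 88 81
f 93 92 96
f 93 96 94
f 94 96 97
f 94 97 95
f 96 92 98
f 96 98 97
f 97 98 99
f 97 99 95
f 98 92 100
f 98 100 99
f 99 100 101
f 99 101 95
f 100 92 102
f 100 102 101
f 101 102 103
f 101 103 95
f 102 92 104
f 102 104 103
f 103 104 105
f 103 105 95
f 104 92 106
f 104 106 105
f 105 106 107
f 105 107 95
f 106 92 108
f 106 108 107
f 107 108 109
f 107 109 95
f 108 92 110
f 108 110 109
f 109 110 111
f 109 111 95
f 110 92 112
f 110 112 111
f 111 112 113
f 111 113 95
f 112 92 93
f 112 93 113
f 113 93 94
f 113 94 95



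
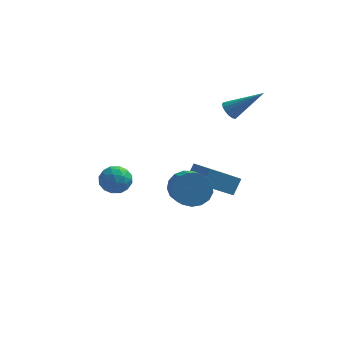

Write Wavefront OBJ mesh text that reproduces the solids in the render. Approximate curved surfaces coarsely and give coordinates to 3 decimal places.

v -2.52 3.753 -2.134
v -1.82 3.301 -2.393
v -3.36 2.839 -2.807
v -2.66 2.387 -3.066
v -2.889 2.393 -2.224
v -2.37 2.958 -1.808
v -2.81 3.182 -3.392
v -2.291 3.747 -2.976
v -2 2.948 -3.17
v -2.048 2.46 -2.448
v -3.132 3.68 -2.752
v -3.18 3.192 -2.03
v -2.096 3.607 -2.204
v -3.084 2.533 -2.996
v -3.218 2.537 -2.501
v -2.807 2.271 -2.653
v -2.419 3.406 -1.86
v -2.008 3.14 -2.012
v -2.636 2.606 -1.913
v -3.172 3 -3.188
v -2.761 2.734 -3.34
v -2.373 3.869 -2.547
v -1.962 3.603 -2.699
v -2.544 3.534 -3.287
v -1.79 3.134 -2.813
v -2.284 2.597 -3.209
v -2.372 3.064 -3.401
v -2.067 3.396 -3.156
v -1.819 2.847 -2.389
v -2.313 2.31 -2.785
v -2.447 2.314 -2.29
v -2.142 2.645 -2.045
v -1.924 2.64 -2.846
v -2.867 3.83 -2.415
v -3.361 3.293 -2.811
v -3.038 3.495 -3.155
v -2.733 3.826 -2.91
v -2.896 3.543 -1.991
v -3.39 3.006 -2.387
v -3.113 2.744 -2.044
v -2.808 3.076 -1.799
v -3.256 3.5 -2.354
v 2.793 3.733 2.164
v 3.095 4.004 1.778
v 4.387 3.767 3.436
v 2.966 4.213 1.933
v 2.792 4.293 2.15
v 2.617 4.223 2.371
v 2.49 4.021 2.536
v 2.443 3.743 2.602
v 2.491 3.462 2.55
v 2.619 3.253 2.395
v 2.794 3.173 2.178
v 2.968 3.243 1.957
v 3.096 3.444 1.792
v 3.142 3.723 1.726
v 1.64 2.147 -2.11
v 1.97 2.697 -1.316
v 0.745 3.761 -2.855
v 1.075 4.31 -2.062
v 3.105 2.55 -2.998
v 3.435 3.099 -2.205
v 2.21 4.163 -3.744
v 2.54 4.713 -2.95
v 1.164 -0.6 -0.346
v 1.776 -0.132 0.193
v 2.128 -1.572 1.044
v 1.516 -2.04 0.506
v 1.386 -0.095 0.416
v 1.739 -1.536 1.267
v 0.946 -0.175 0.464
v 1.299 -1.615 1.315
v 0.556 -0.351 0.327
v 0.908 -1.792 1.178
v 0.305 -0.585 0.036
v 0.657 -2.025 0.887
v 0.25 -0.822 -0.343
v 0.603 -2.262 0.508
v 0.405 -1.008 -0.722
v 0.758 -2.448 0.129
v 0.734 -1.101 -1.015
v 1.087 -2.541 -0.164
v 1.161 -1.079 -1.155
v 1.514 -2.519 -0.303
v 1.589 -0.947 -1.109
v 1.941 -2.387 -0.258
v 1.919 -0.736 -0.888
v 2.272 -2.176 -0.037
v 2.076 -0.493 -0.543
v 2.429 -1.934 0.308
v 2.025 -0.275 -0.153
v 2.377 -1.716 0.698
f 1 38 17
f 38 12 41
f 17 41 6
f 38 41 17
f 1 17 13
f 17 6 18
f 13 18 2
f 17 18 13
f 1 13 22
f 13 2 23
f 22 23 8
f 13 23 22
f 1 22 34
f 22 8 37
f 34 37 11
f 22 37 34
f 1 34 38
f 34 11 42
f 38 42 12
f 34 42 38
f 2 18 29
f 18 6 32
f 29 32 10
f 18 32 29
f 6 41 19
f 41 12 40
f 19 40 5
f 41 40 19
f 12 42 39
f 42 11 35
f 39 35 3
f 42 35 39
f 11 37 36
f 37 8 24
f 36 24 7
f 37 24 36
f 8 23 28
f 23 2 25
f 28 25 9
f 23 25 28
f 4 30 16
f 30 10 31
f 16 31 5
f 30 31 16
f 4 16 14
f 16 5 15
f 14 15 3
f 16 15 14
f 4 14 21
f 14 3 20
f 21 20 7
f 14 20 21
f 4 21 26
f 21 7 27
f 26 27 9
f 21 27 26
f 4 26 30
f 26 9 33
f 30 33 10
f 26 33 30
f 5 31 19
f 31 10 32
f 19 32 6
f 31 32 19
f 3 15 39
f 15 5 40
f 39 40 12
f 15 40 39
f 7 20 36
f 20 3 35
f 36 35 11
f 20 35 36
f 9 27 28
f 27 7 24
f 28 24 8
f 27 24 28
f 10 33 29
f 33 9 25
f 29 25 2
f 33 25 29
f 44 43 46
f 44 46 45
f 46 43 47
f 46 47 45
f 47 43 48
f 47 48 45
f 48 43 49
f 48 49 45
f 49 43 50
f 49 50 45
f 50 43 51
f 50 51 45
f 51 43 52
f 51 52 45
f 52 43 53
f 52 53 45
f 53 43 54
f 53 54 45
f 54 43 55
f 54 55 45
f 55 43 56
f 55 56 45
f 56 43 44
f 56 44 45
f 58 60 57
f 61 58 57
f 57 60 59
f 59 61 57
f 58 64 60
f 62 58 61
f 62 64 58
f 60 64 59
f 63 61 59
f 59 64 63
f 63 62 61
f 64 62 63
f 66 65 69
f 66 69 67
f 67 69 70
f 67 70 68
f 69 65 71
f 69 71 70
f 70 71 72
f 70 72 68
f 71 65 73
f 71 73 72
f 72 73 74
f 72 74 68
f 73 65 75
f 73 75 74
f 74 75 76
f 74 76 68
f 75 65 77
f 75 77 76
f 76 77 78
f 76 78 68
f 77 65 79
f 77 79 78
f 78 79 80
f 78 80 68
f 79 65 81
f 79 81 80
f 80 81 82
f 80 82 68
f 81 65 83
f 81 83 82
f 82 83 84
f 82 84 68
f 83 65 85
f 83 85 84
f 84 85 86
f 84 86 68
f 85 65 87
f 85 87 86
f 86 87 88
f 86 88 68
f 87 65 89
f 87 89 88
f 88 89 90
f 88 90 68
f 89 65 91
f 89 91 90
f 90 91 92
f 90 92 68
f 91 65 66
f 91 66 92
f 92 66 67
f 92 67 68



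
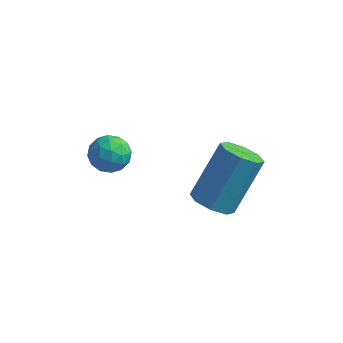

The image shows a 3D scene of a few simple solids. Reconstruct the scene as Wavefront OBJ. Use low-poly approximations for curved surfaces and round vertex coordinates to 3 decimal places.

v -2.769 -2.414 -1.28
v -2.57 -2.713 -0.749
v -2.83 -3.327 -1.771
v -2.631 -3.626 -1.24
v -3.211 -3.353 -1.255
v -3.173 -2.789 -0.952
v -2.227 -3.251 -1.568
v -2.189 -2.687 -1.265
v -2.235 -3.231 -0.927
v -2.843 -3.293 -0.734
v -2.557 -2.747 -1.786
v -3.165 -2.809 -1.593
v -2.664 -2.484 -0.972
v -2.736 -3.556 -1.548
v -3.077 -3.396 -1.558
v -2.96 -3.572 -1.245
v -3.019 -2.528 -1.091
v -2.901 -2.704 -0.779
v -3.279 -3.08 -1.076
v -2.499 -3.336 -1.741
v -2.381 -3.512 -1.429
v -2.44 -2.468 -1.275
v -2.323 -2.644 -0.962
v -2.121 -2.96 -1.444
v -2.35 -2.964 -0.764
v -2.386 -3.5 -1.052
v -2.148 -3.28 -1.245
v -2.126 -2.948 -1.067
v -2.707 -3 -0.65
v -2.744 -3.537 -0.939
v -3.085 -3.376 -0.948
v -3.062 -3.045 -0.77
v -2.51 -3.304 -0.755
v -2.656 -2.503 -1.581
v -2.693 -3.04 -1.87
v -2.338 -2.995 -1.75
v -2.315 -2.664 -1.572
v -3.014 -2.54 -1.468
v -3.05 -3.076 -1.756
v -3.274 -3.092 -1.453
v -3.252 -2.76 -1.275
v -2.89 -2.736 -1.765
v 0.273 -2.823 -2.465
v 0.845 -3.162 -2.377
v 1.258 -2.076 -0.887
v 0.687 -1.737 -0.975
v 0.902 -2.758 -2.687
v 1.316 -1.671 -1.197
v 0.591 -2.392 -2.868
v 1.005 -1.306 -1.377
v 0.094 -2.279 -2.812
v 0.507 -1.193 -1.322
v -0.298 -2.484 -2.553
v 0.115 -1.398 -1.063
v -0.356 -2.889 -2.243
v 0.058 -1.802 -0.753
v -0.045 -3.254 -2.063
v 0.369 -2.168 -0.572
v 0.453 -3.367 -2.118
v 0.866 -2.281 -0.628
f 1 38 17
f 38 12 41
f 17 41 6
f 38 41 17
f 1 17 13
f 17 6 18
f 13 18 2
f 17 18 13
f 1 13 22
f 13 2 23
f 22 23 8
f 13 23 22
f 1 22 34
f 22 8 37
f 34 37 11
f 22 37 34
f 1 34 38
f 34 11 42
f 38 42 12
f 34 42 38
f 2 18 29
f 18 6 32
f 29 32 10
f 18 32 29
f 6 41 19
f 41 12 40
f 19 40 5
f 41 40 19
f 12 42 39
f 42 11 35
f 39 35 3
f 42 35 39
f 11 37 36
f 37 8 24
f 36 24 7
f 37 24 36
f 8 23 28
f 23 2 25
f 28 25 9
f 23 25 28
f 4 30 16
f 30 10 31
f 16 31 5
f 30 31 16
f 4 16 14
f 16 5 15
f 14 15 3
f 16 15 14
f 4 14 21
f 14 3 20
f 21 20 7
f 14 20 21
f 4 21 26
f 21 7 27
f 26 27 9
f 21 27 26
f 4 26 30
f 26 9 33
f 30 33 10
f 26 33 30
f 5 31 19
f 31 10 32
f 19 32 6
f 31 32 19
f 3 15 39
f 15 5 40
f 39 40 12
f 15 40 39
f 7 20 36
f 20 3 35
f 36 35 11
f 20 35 36
f 9 27 28
f 27 7 24
f 28 24 8
f 27 24 28
f 10 33 29
f 33 9 25
f 29 25 2
f 33 25 29
f 44 43 47
f 44 47 45
f 45 47 48
f 45 48 46
f 47 43 49
f 47 49 48
f 48 49 50
f 48 50 46
f 49 43 51
f 49 51 50
f 50 51 52
f 50 52 46
f 51 43 53
f 51 53 52
f 52 53 54
f 52 54 46
f 53 43 55
f 53 55 54
f 54 55 56
f 54 56 46
f 55 43 57
f 55 57 56
f 56 57 58
f 56 58 46
f 57 43 59
f 57 59 58
f 58 59 60
f 58 60 46
f 59 43 44
f 59 44 60
f 60 44 45
f 60 45 46



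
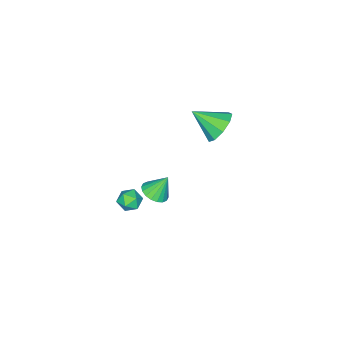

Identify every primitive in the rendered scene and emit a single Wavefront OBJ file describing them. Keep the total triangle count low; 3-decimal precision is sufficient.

v 2.923 3.435 1.239
v 3.237 2.948 1.555
v 2.517 3.825 2.241
v 3.436 3.163 1.552
v 3.535 3.432 1.487
v 3.512 3.702 1.373
v 3.372 3.919 1.232
v 3.144 4.04 1.093
v 2.872 4.041 0.982
v 2.61 3.922 0.922
v 2.41 3.707 0.925
v 2.312 3.438 0.99
v 2.335 3.168 1.104
v 2.474 2.951 1.245
v 2.703 2.83 1.384
v 2.975 2.829 1.495
v -3.072 2.296 0.355
v -2.317 2.258 -0.187
v -2.508 1.104 1.225
v -2.217 2.658 0.298
v -2.517 2.889 0.809
v -3.076 2.843 1.108
v -3.634 2.541 1.055
v -3.928 2.125 0.674
v -3.822 1.789 0.145
v -3.364 1.691 -0.287
v -2.77 1.876 -0.417
v 1.154 0.834 -3.199
v 1.511 1.228 -2.84
v 1.249 0.092 -2.48
v 1.606 0.486 -2.121
v 0.981 0.604 -2.202
v 0.922 1.063 -2.647
v 1.838 0.257 -2.673
v 1.779 0.716 -3.118
v 1.933 0.871 -2.515
v 1.403 1.086 -2.224
v 1.357 0.234 -3.096
v 0.827 0.449 -2.805
f 2 1 4
f 2 4 3
f 4 1 5
f 4 5 3
f 5 1 6
f 5 6 3
f 6 1 7
f 6 7 3
f 7 1 8
f 7 8 3
f 8 1 9
f 8 9 3
f 9 1 10
f 9 10 3
f 10 1 11
f 10 11 3
f 11 1 12
f 11 12 3
f 12 1 13
f 12 13 3
f 13 1 14
f 13 14 3
f 14 1 15
f 14 15 3
f 15 1 16
f 15 16 3
f 16 1 2
f 16 2 3
f 18 17 20
f 18 20 19
f 20 17 21
f 20 21 19
f 21 17 22
f 21 22 19
f 22 17 23
f 22 23 19
f 23 17 24
f 23 24 19
f 24 17 25
f 24 25 19
f 25 17 26
f 25 26 19
f 26 17 27
f 26 27 19
f 27 17 18
f 27 18 19
f 28 39 33
f 28 33 29
f 28 29 35
f 28 35 38
f 28 38 39
f 29 33 37
f 33 39 32
f 39 38 30
f 38 35 34
f 35 29 36
f 31 37 32
f 31 32 30
f 31 30 34
f 31 34 36
f 31 36 37
f 32 37 33
f 30 32 39
f 34 30 38
f 36 34 35
f 37 36 29



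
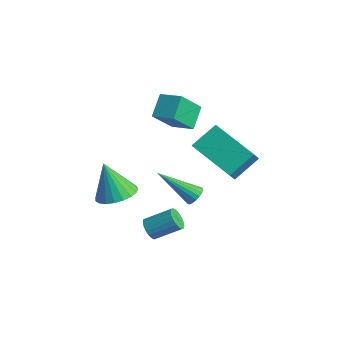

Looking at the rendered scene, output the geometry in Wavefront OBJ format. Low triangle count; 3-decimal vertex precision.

v 0.525 2.399 1.56
v 0.854 1.87 2.277
v 0.616 3.543 2.362
v 0.945 3.014 3.079
v 2.575 2.726 0.861
v 2.904 2.197 1.578
v 2.666 3.87 1.663
v 2.995 3.341 2.38
v -3.002 0.842 -2.812
v -2.118 0.982 -2.465
v -3.638 0.638 -1.108
v -2.263 1.354 -2.474
v -2.536 1.637 -2.542
v -2.889 1.783 -2.657
v -3.262 1.766 -2.798
v -3.59 1.59 -2.942
v -3.816 1.284 -3.063
v -3.902 0.902 -3.141
v -3.831 0.509 -3.162
v -3.618 0.174 -3.122
v -3.297 -0.045 -3.029
v -2.926 -0.111 -2.898
v -2.568 -0.012 -2.752
v -2.285 0.235 -2.617
v -2.125 0.586 -2.515
v -0.247 2.925 -2.153
v 0.165 2.664 -2.005
v -1.413 1.815 -0.867
v 0.16 2.837 -1.859
v 0.075 3.028 -1.771
v -0.074 3.199 -1.759
v -0.257 3.316 -1.824
v -0.439 3.355 -1.955
v -0.582 3.309 -2.125
v -0.66 3.187 -2.3
v -0.655 3.014 -2.446
v -0.57 2.823 -2.534
v -0.421 2.652 -2.546
v -0.238 2.535 -2.481
v -0.056 2.496 -2.35
v 0.087 2.542 -2.181
v 0.253 0.198 -2.573
v 0.404 0.433 -3.046
v 1.079 1.338 -2.381
v 0.927 1.102 -1.907
v 0.196 0.549 -2.992
v 0.87 1.454 -2.327
v -0.002 0.595 -2.855
v 0.672 1.5 -2.19
v -0.149 0.562 -2.662
v 0.525 1.467 -1.997
v -0.216 0.458 -2.451
v 0.458 1.363 -1.786
v -0.191 0.301 -2.265
v 0.484 1.206 -1.599
v -0.077 0.125 -2.139
v 0.597 1.03 -1.474
v 0.101 -0.038 -2.099
v 0.776 0.867 -1.434
v 0.31 -0.154 -2.153
v 0.984 0.751 -1.488
v 0.508 -0.2 -2.29
v 1.182 0.705 -1.625
v 0.655 -0.167 -2.483
v 1.329 0.738 -1.818
v 0.722 -0.063 -2.694
v 1.396 0.842 -2.029
v 0.696 0.094 -2.881
v 1.371 0.999 -2.215
v 0.583 0.27 -3.006
v 1.257 1.175 -2.341
v -2.214 3.189 0.973
v -2.161 2.113 2.156
v -2.717 3.984 1.718
v -2.664 2.907 2.901
v -1.216 3.553 1.259
v -1.163 2.476 2.442
v -1.719 4.347 2.004
v -1.666 3.271 3.187
f 2 4 1
f 5 2 1
f 1 4 3
f 3 5 1
f 2 8 4
f 6 2 5
f 6 8 2
f 4 8 3
f 7 5 3
f 3 8 7
f 7 6 5
f 8 6 7
f 10 9 12
f 10 12 11
f 12 9 13
f 12 13 11
f 13 9 14
f 13 14 11
f 14 9 15
f 14 15 11
f 15 9 16
f 15 16 11
f 16 9 17
f 16 17 11
f 17 9 18
f 17 18 11
f 18 9 19
f 18 19 11
f 19 9 20
f 19 20 11
f 20 9 21
f 20 21 11
f 21 9 22
f 21 22 11
f 22 9 23
f 22 23 11
f 23 9 24
f 23 24 11
f 24 9 25
f 24 25 11
f 25 9 10
f 25 10 11
f 27 26 29
f 27 29 28
f 29 26 30
f 29 30 28
f 30 26 31
f 30 31 28
f 31 26 32
f 31 32 28
f 32 26 33
f 32 33 28
f 33 26 34
f 33 34 28
f 34 26 35
f 34 35 28
f 35 26 36
f 35 36 28
f 36 26 37
f 36 37 28
f 37 26 38
f 37 38 28
f 38 26 39
f 38 39 28
f 39 26 40
f 39 40 28
f 40 26 41
f 40 41 28
f 41 26 27
f 41 27 28
f 43 42 46
f 43 46 44
f 44 46 47
f 44 47 45
f 46 42 48
f 46 48 47
f 47 48 49
f 47 49 45
f 48 42 50
f 48 50 49
f 49 50 51
f 49 51 45
f 50 42 52
f 50 52 51
f 51 52 53
f 51 53 45
f 52 42 54
f 52 54 53
f 53 54 55
f 53 55 45
f 54 42 56
f 54 56 55
f 55 56 57
f 55 57 45
f 56 42 58
f 56 58 57
f 57 58 59
f 57 59 45
f 58 42 60
f 58 60 59
f 59 60 61
f 59 61 45
f 60 42 62
f 60 62 61
f 61 62 63
f 61 63 45
f 62 42 64
f 62 64 63
f 63 64 65
f 63 65 45
f 64 42 66
f 64 66 65
f 65 66 67
f 65 67 45
f 66 42 68
f 66 68 67
f 67 68 69
f 67 69 45
f 68 42 70
f 68 70 69
f 69 70 71
f 69 71 45
f 70 42 43
f 70 43 71
f 71 43 44
f 71 44 45
f 73 75 72
f 76 73 72
f 72 75 74
f 74 76 72
f 73 79 75
f 77 73 76
f 77 79 73
f 75 79 74
f 78 76 74
f 74 79 78
f 78 77 76
f 79 77 78



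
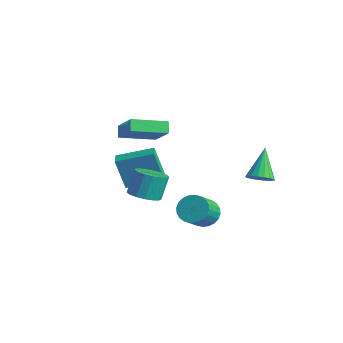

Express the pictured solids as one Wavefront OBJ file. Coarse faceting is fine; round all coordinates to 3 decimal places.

v -3.609 -1.658 0.499
v -2.061 -1.856 1.829
v -2.908 0.352 -0.016
v -1.361 0.154 1.314
v -3.139 -1.974 -0.094
v -1.592 -2.172 1.236
v -2.439 0.036 -0.609
v -0.891 -0.162 0.721
v 2.809 -4.301 -0.783
v 3.566 -4.752 -0.484
v 3.387 -4.129 0.903
v 2.631 -3.679 0.603
v 3.725 -4.365 -0.636
v 3.547 -3.743 0.75
v 3.675 -3.964 -0.823
v 3.497 -3.342 0.563
v 3.427 -3.64 -1
v 3.248 -3.018 0.386
v 3.037 -3.468 -1.128
v 2.858 -2.846 0.258
v 2.594 -3.486 -1.177
v 2.416 -2.864 0.21
v 2.202 -3.691 -1.135
v 2.023 -3.069 0.251
v 1.948 -4.036 -1.013
v 1.769 -3.414 0.373
v 1.892 -4.442 -0.838
v 1.713 -3.819 0.548
v 2.046 -4.815 -0.651
v 1.867 -4.193 0.735
v 2.374 -5.071 -0.494
v 2.196 -4.448 0.893
v 2.803 -5.15 -0.403
v 2.624 -4.528 0.983
v 3.233 -5.035 -0.399
v 3.054 -4.412 0.987
v 3.122 -0.658 -3.345
v 3.652 -0.025 -2.938
v 4.227 -1.21 -1.847
v 3.698 -1.842 -2.255
v 3.349 0.003 -2.747
v 3.924 -1.181 -1.656
v 3.012 -0.069 -2.647
v 3.587 -1.253 -1.557
v 2.691 -0.23 -2.654
v 3.267 -1.415 -1.563
v 2.436 -0.457 -2.766
v 3.012 -1.642 -1.675
v 2.286 -0.715 -2.966
v 2.861 -1.899 -1.875
v 2.263 -0.963 -3.224
v 2.838 -2.148 -2.133
v 2.371 -1.165 -3.5
v 2.946 -2.35 -2.409
v 2.593 -1.29 -3.753
v 3.168 -2.475 -2.662
v 2.896 -1.319 -3.944
v 3.471 -2.503 -2.853
v 3.233 -1.247 -4.043
v 3.808 -2.431 -2.953
v 3.553 -1.085 -4.037
v 4.129 -2.27 -2.946
v 3.808 -0.858 -3.925
v 4.384 -2.043 -2.834
v 3.959 -0.601 -3.725
v 4.534 -1.785 -2.634
v 3.982 -0.352 -3.467
v 4.557 -1.537 -2.376
v 3.874 -0.15 -3.191
v 4.449 -1.335 -2.1
v 3.357 2.857 -1.797
v 3.968 2.654 -1.322
v 2.443 3.883 -0.183
v 4.074 2.965 -1.459
v 4.039 3.254 -1.663
v 3.868 3.465 -1.894
v 3.597 3.556 -2.105
v 3.278 3.508 -2.256
v 2.974 3.332 -2.315
v 2.747 3.061 -2.272
v 2.64 2.75 -2.135
v 2.676 2.461 -1.931
v 2.846 2.25 -1.701
v 3.118 2.159 -1.489
v 3.437 2.207 -1.339
v 3.74 2.383 -1.279
v -0.42 -3.254 -1.767
v -0.865 -3.624 0.168
v 0.75 -1.564 -1.175
v 0.306 -1.933 0.76
v 0.314 -3.787 -1.7
v -0.13 -4.156 0.235
v 1.485 -2.096 -1.108
v 1.04 -2.466 0.827
f 2 4 1
f 5 2 1
f 1 4 3
f 3 5 1
f 2 8 4
f 6 2 5
f 6 8 2
f 4 8 3
f 7 5 3
f 3 8 7
f 7 6 5
f 8 6 7
f 10 9 13
f 10 13 11
f 11 13 14
f 11 14 12
f 13 9 15
f 13 15 14
f 14 15 16
f 14 16 12
f 15 9 17
f 15 17 16
f 16 17 18
f 16 18 12
f 17 9 19
f 17 19 18
f 18 19 20
f 18 20 12
f 19 9 21
f 19 21 20
f 20 21 22
f 20 22 12
f 21 9 23
f 21 23 22
f 22 23 24
f 22 24 12
f 23 9 25
f 23 25 24
f 24 25 26
f 24 26 12
f 25 9 27
f 25 27 26
f 26 27 28
f 26 28 12
f 27 9 29
f 27 29 28
f 28 29 30
f 28 30 12
f 29 9 31
f 29 31 30
f 30 31 32
f 30 32 12
f 31 9 33
f 31 33 32
f 32 33 34
f 32 34 12
f 33 9 35
f 33 35 34
f 34 35 36
f 34 36 12
f 35 9 10
f 35 10 36
f 36 10 11
f 36 11 12
f 38 37 41
f 38 41 39
f 39 41 42
f 39 42 40
f 41 37 43
f 41 43 42
f 42 43 44
f 42 44 40
f 43 37 45
f 43 45 44
f 44 45 46
f 44 46 40
f 45 37 47
f 45 47 46
f 46 47 48
f 46 48 40
f 47 37 49
f 47 49 48
f 48 49 50
f 48 50 40
f 49 37 51
f 49 51 50
f 50 51 52
f 50 52 40
f 51 37 53
f 51 53 52
f 52 53 54
f 52 54 40
f 53 37 55
f 53 55 54
f 54 55 56
f 54 56 40
f 55 37 57
f 55 57 56
f 56 57 58
f 56 58 40
f 57 37 59
f 57 59 58
f 58 59 60
f 58 60 40
f 59 37 61
f 59 61 60
f 60 61 62
f 60 62 40
f 61 37 63
f 61 63 62
f 62 63 64
f 62 64 40
f 63 37 65
f 63 65 64
f 64 65 66
f 64 66 40
f 65 37 67
f 65 67 66
f 66 67 68
f 66 68 40
f 67 37 69
f 67 69 68
f 68 69 70
f 68 70 40
f 69 37 38
f 69 38 70
f 70 38 39
f 70 39 40
f 72 71 74
f 72 74 73
f 74 71 75
f 74 75 73
f 75 71 76
f 75 76 73
f 76 71 77
f 76 77 73
f 77 71 78
f 77 78 73
f 78 71 79
f 78 79 73
f 79 71 80
f 79 80 73
f 80 71 81
f 80 81 73
f 81 71 82
f 81 82 73
f 82 71 83
f 82 83 73
f 83 71 84
f 83 84 73
f 84 71 85
f 84 85 73
f 85 71 86
f 85 86 73
f 86 71 72
f 86 72 73
f 88 90 87
f 91 88 87
f 87 90 89
f 89 91 87
f 88 94 90
f 92 88 91
f 92 94 88
f 90 94 89
f 93 91 89
f 89 94 93
f 93 92 91
f 94 92 93

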